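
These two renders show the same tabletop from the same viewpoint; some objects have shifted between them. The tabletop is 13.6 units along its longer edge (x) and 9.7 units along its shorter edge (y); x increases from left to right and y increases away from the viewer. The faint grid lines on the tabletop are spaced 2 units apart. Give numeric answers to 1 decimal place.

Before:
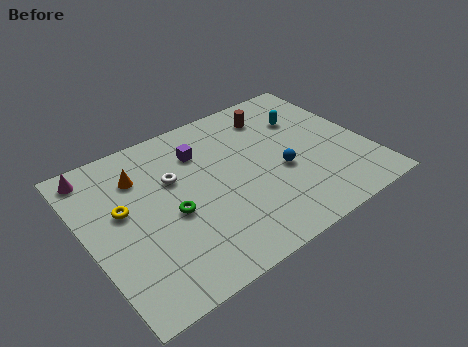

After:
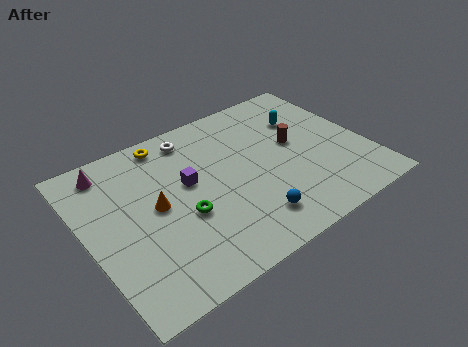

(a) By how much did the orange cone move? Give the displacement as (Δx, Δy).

(0.4, -2.2)

The orange cone was at about (2.9, 7.2) and moved to about (3.3, 5.0).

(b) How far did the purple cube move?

1.8

The purple cube moved from about (5.9, 7.2) to (5.0, 5.6), a distance of √(0.9² + 1.6²) ≈ 1.8.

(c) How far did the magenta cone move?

0.7

From (0.9, 8.5) to (1.6, 8.3), the magenta cone covered √(0.7² + 0.2²) ≈ 0.7 units.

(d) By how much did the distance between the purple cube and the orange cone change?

-1.2

Before: roughly 3.0 units apart; after: 1.8. That's 1.2 units closer together.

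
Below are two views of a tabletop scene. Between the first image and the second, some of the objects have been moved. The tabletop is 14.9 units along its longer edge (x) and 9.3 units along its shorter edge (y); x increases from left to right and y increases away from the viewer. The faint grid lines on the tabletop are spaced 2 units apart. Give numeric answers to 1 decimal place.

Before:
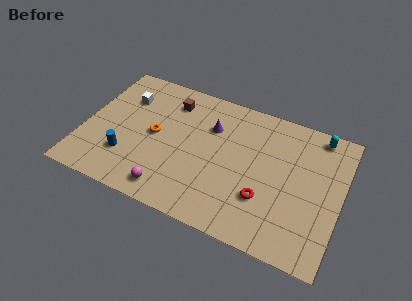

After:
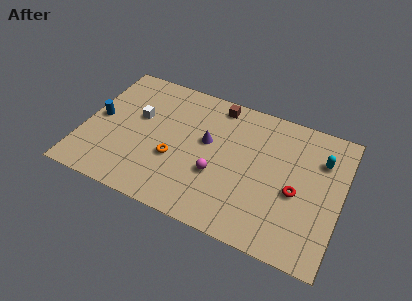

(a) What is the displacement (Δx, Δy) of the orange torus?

(1.3, -1.2)

The orange torus was at about (4.1, 4.7) and moved to about (5.4, 3.5).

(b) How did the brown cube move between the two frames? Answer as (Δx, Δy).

(2.7, 0.8)

The brown cube started near (4.7, 7.4) and ended near (7.4, 8.2).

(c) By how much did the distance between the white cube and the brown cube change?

+2.4

The distance was about 2.7 in the first image and 5.1 in the second, so they moved 2.4 units further apart.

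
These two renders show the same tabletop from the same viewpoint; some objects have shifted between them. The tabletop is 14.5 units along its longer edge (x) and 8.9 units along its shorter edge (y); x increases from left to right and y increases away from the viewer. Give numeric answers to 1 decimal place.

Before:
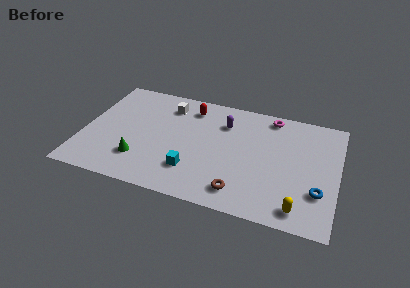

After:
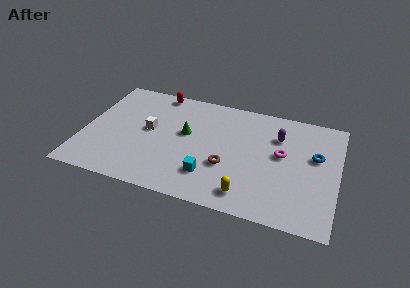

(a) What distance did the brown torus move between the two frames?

1.9

The brown torus moved from about (9.2, 1.5) to (8.3, 3.2), a distance of √(0.9² + 1.7²) ≈ 1.9.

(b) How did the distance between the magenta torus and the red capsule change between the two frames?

+3.4

Before: roughly 4.6 units apart; after: 8.0. That's 3.4 units further apart.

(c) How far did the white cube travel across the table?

2.5

The white cube was near (4.6, 7.1) before and (3.7, 4.8) after, so it travelled √(0.9² + 2.3²) ≈ 2.5 units.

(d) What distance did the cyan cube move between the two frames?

1.0

The cyan cube moved from about (6.4, 2.3) to (7.4, 2.2), a distance of √(1.0² + 0.1²) ≈ 1.0.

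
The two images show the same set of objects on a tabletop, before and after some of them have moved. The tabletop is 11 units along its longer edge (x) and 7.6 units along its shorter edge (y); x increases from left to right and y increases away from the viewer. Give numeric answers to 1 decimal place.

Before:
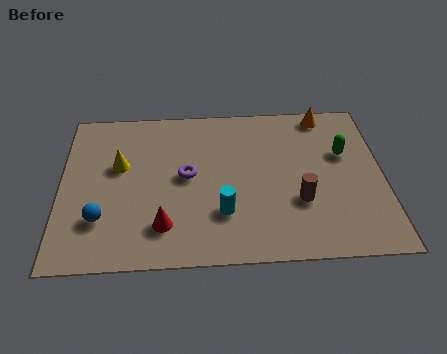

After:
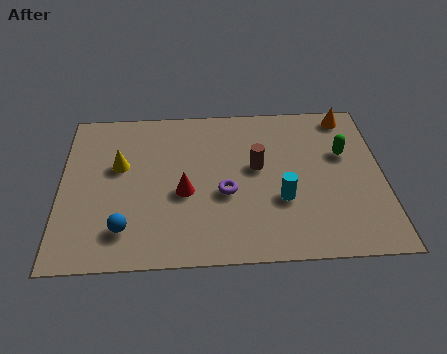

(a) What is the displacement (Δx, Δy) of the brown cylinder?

(-1.4, 1.7)

The brown cylinder was at about (8.1, 2.6) and moved to about (6.7, 4.3).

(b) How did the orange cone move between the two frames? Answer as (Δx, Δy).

(0.8, -0.1)

The orange cone was at about (9.1, 6.8) and moved to about (9.9, 6.7).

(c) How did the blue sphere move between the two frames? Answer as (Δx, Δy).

(0.8, -0.5)

The blue sphere started near (1.4, 2.1) and ended near (2.2, 1.6).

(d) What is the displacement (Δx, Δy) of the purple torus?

(1.3, -0.9)

From the two frames, the purple torus sits at roughly (4.3, 4.0) before and (5.6, 3.1) after.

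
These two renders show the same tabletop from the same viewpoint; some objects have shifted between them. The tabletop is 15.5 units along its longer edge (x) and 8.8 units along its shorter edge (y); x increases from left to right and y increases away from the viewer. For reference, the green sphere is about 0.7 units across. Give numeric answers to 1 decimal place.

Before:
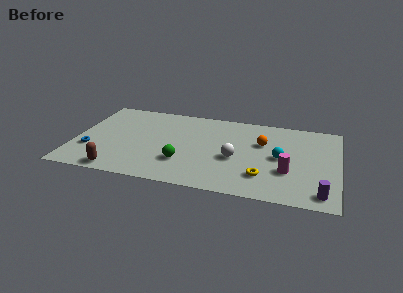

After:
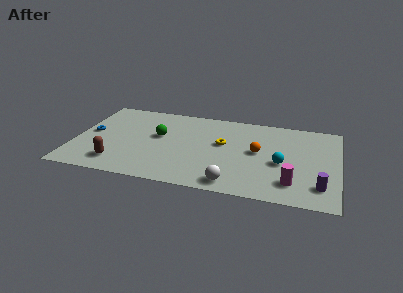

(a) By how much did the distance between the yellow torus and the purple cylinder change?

+3.1

They were about 3.5 units apart before and 6.6 after — 3.1 units further apart.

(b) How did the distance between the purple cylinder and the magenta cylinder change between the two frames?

-1.1

Before: roughly 2.7 units apart; after: 1.6. That's 1.1 units closer together.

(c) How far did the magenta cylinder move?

1.1

The magenta cylinder was near (12.6, 3.0) before and (12.9, 1.9) after, so it travelled √(0.3² + 1.1²) ≈ 1.1 units.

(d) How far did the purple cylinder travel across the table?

0.7

From (14.6, 1.2) to (14.5, 1.9), the purple cylinder covered √(0.1² + 0.7²) ≈ 0.7 units.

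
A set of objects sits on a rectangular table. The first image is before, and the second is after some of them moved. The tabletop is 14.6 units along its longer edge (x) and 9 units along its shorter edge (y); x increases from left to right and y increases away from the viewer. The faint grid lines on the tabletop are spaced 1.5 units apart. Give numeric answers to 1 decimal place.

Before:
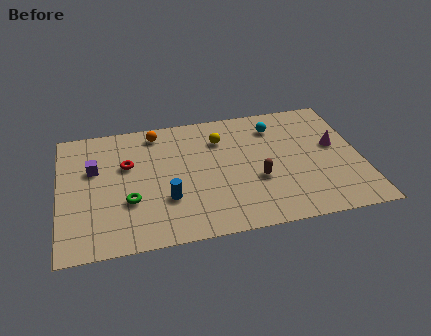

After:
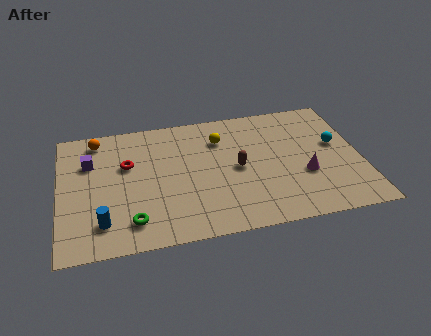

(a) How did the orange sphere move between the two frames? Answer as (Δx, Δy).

(-2.9, 0.0)

The orange sphere was at about (4.8, 7.8) and moved to about (1.9, 7.8).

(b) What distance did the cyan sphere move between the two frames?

3.5

The cyan sphere moved from about (10.6, 7.1) to (13.5, 5.2), a distance of √(2.9² + 1.9²) ≈ 3.5.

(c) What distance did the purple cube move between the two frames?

0.5

The purple cube moved from about (1.7, 5.7) to (1.5, 6.2), a distance of √(0.2² + 0.5²) ≈ 0.5.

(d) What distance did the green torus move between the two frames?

1.4

The green torus moved from about (3.3, 3.1) to (3.4, 1.7), a distance of √(0.1² + 1.4²) ≈ 1.4.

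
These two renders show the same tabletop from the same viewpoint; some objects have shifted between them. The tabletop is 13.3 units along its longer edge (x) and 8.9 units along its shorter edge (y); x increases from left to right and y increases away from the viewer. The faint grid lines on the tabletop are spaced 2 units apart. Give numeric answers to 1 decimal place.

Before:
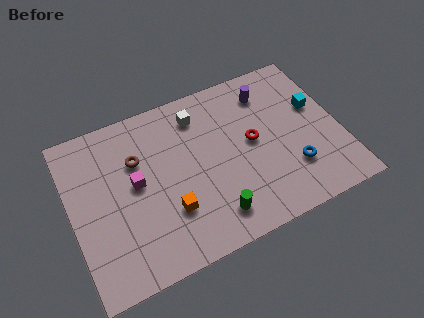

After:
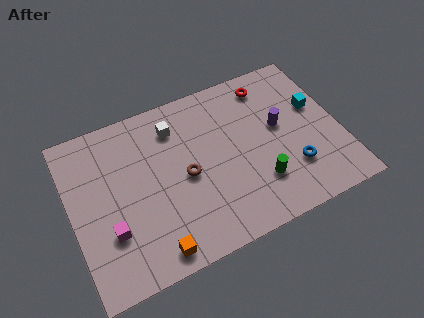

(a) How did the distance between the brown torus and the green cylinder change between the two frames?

-1.6

Before: roughly 5.4 units apart; after: 3.8. That's 1.6 units closer together.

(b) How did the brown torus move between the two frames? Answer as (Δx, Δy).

(2.2, -1.8)

From the two frames, the brown torus sits at roughly (3.4, 6.0) before and (5.6, 4.2) after.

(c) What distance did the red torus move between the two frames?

3.0

The red torus was near (9.0, 4.7) before and (10.2, 7.5) after, so it travelled √(1.2² + 2.8²) ≈ 3.0 units.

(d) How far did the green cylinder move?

2.5

The green cylinder was near (6.6, 1.6) before and (9.0, 2.4) after, so it travelled √(2.4² + 0.8²) ≈ 2.5 units.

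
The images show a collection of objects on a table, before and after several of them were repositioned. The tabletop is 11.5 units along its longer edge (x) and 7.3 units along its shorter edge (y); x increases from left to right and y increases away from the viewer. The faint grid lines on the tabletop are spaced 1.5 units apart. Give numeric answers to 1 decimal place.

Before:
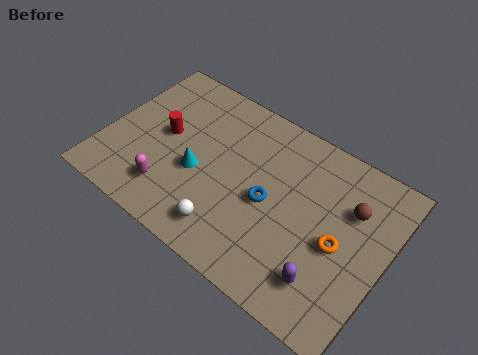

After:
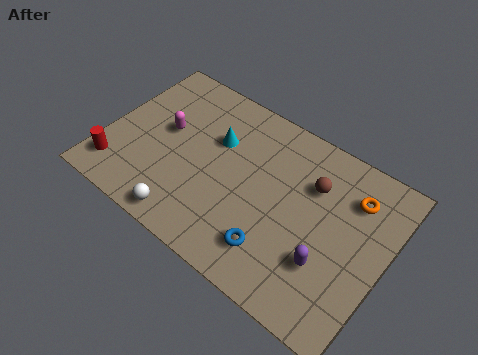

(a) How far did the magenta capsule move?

2.6

From (3.0, 1.6) to (2.3, 4.1), the magenta capsule covered √(0.7² + 2.5²) ≈ 2.6 units.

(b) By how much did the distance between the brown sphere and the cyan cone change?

-2.3

The distance was about 6.3 in the first image and 4.0 in the second, so they moved 2.3 units closer together.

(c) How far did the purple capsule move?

0.7

The purple capsule moved from about (9.5, 1.6) to (9.4, 2.3), a distance of √(0.1² + 0.7²) ≈ 0.7.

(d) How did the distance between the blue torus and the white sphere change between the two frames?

+1.1

They were about 2.5 units apart before and 3.6 after — 1.1 units further apart.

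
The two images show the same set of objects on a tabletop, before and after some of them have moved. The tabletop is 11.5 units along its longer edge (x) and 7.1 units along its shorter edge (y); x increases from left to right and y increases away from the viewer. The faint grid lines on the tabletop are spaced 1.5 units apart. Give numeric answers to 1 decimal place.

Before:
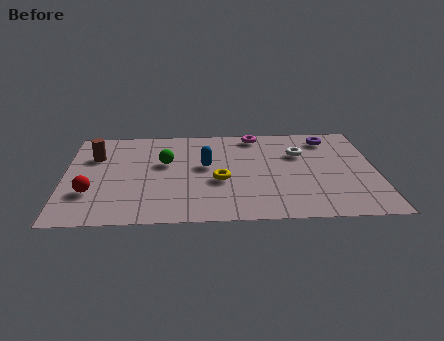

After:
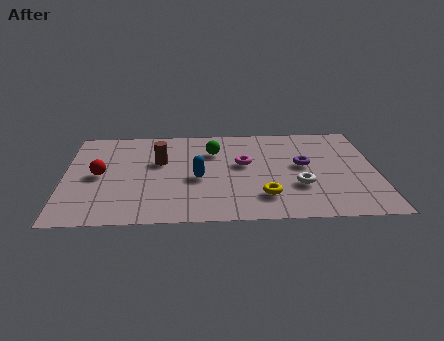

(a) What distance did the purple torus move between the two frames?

2.2

From (9.8, 5.9) to (8.8, 3.9), the purple torus covered √(1.0² + 2.0²) ≈ 2.2 units.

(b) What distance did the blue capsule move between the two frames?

0.9

The blue capsule was near (5.2, 4.0) before and (4.9, 3.1) after, so it travelled √(0.3² + 0.9²) ≈ 0.9 units.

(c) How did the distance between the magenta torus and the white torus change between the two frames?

+0.4

They were about 2.2 units apart before and 2.6 after — 0.4 units further apart.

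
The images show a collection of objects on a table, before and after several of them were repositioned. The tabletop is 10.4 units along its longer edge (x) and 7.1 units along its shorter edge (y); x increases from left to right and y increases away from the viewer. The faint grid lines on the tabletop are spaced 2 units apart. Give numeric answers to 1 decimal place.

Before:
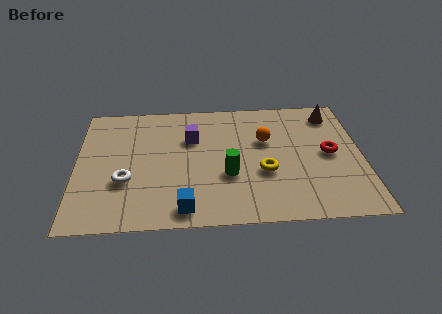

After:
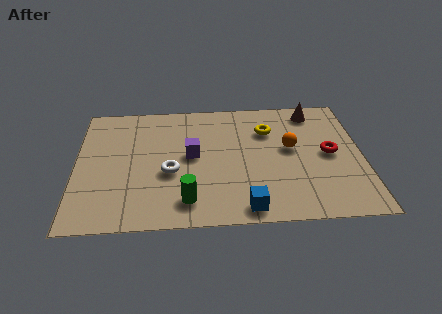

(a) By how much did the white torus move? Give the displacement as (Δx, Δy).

(1.6, 0.4)

From the two frames, the white torus sits at roughly (1.8, 2.5) before and (3.4, 2.9) after.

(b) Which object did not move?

the red torus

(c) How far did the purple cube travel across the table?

1.0

The purple cube was near (4.2, 4.8) before and (4.2, 3.8) after, so it travelled √(0.0² + 1.0²) ≈ 1.0 units.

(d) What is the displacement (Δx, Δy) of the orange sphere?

(0.9, -0.5)

The orange sphere was at about (6.9, 4.5) and moved to about (7.8, 4.0).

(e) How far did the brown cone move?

0.7

The brown cone was near (9.4, 5.9) before and (8.7, 6.1) after, so it travelled √(0.7² + 0.2²) ≈ 0.7 units.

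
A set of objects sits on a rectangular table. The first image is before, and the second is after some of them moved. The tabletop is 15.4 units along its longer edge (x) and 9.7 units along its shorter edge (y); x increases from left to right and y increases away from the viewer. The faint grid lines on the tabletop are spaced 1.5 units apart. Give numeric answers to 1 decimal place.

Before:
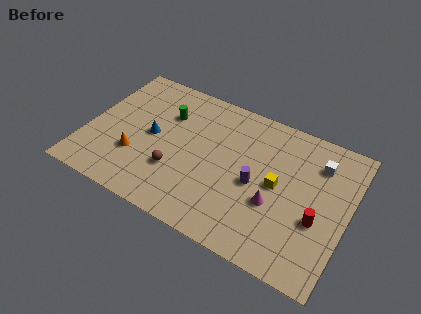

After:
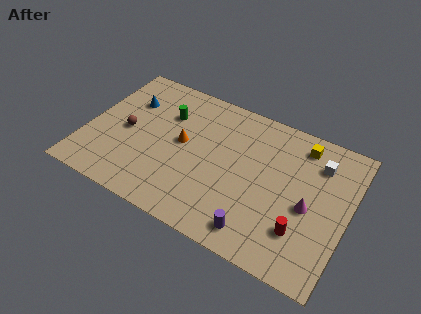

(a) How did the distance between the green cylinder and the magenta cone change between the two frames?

+1.5

Before: roughly 7.6 units apart; after: 9.1. That's 1.5 units further apart.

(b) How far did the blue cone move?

2.5

From (3.8, 4.9) to (2.1, 6.8), the blue cone covered √(1.7² + 1.9²) ≈ 2.5 units.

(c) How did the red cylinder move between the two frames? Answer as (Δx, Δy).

(-0.8, -1.1)

The red cylinder was at about (13.8, 3.7) and moved to about (13.0, 2.6).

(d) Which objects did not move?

the white cube and the green cylinder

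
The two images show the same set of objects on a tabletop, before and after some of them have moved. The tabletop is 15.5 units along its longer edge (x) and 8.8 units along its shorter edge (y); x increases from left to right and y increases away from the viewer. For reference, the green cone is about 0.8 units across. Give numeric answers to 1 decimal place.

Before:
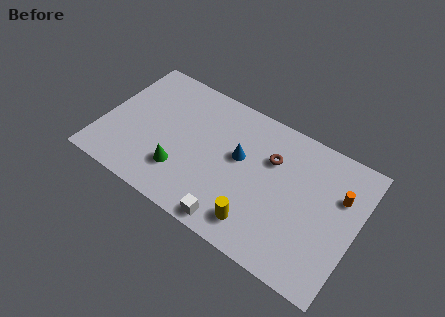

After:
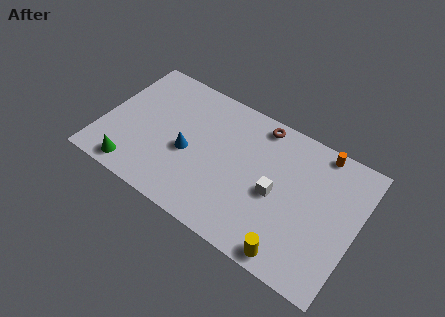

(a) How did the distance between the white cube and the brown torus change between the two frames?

-1.2

They were about 5.3 units apart before and 4.1 after — 1.2 units closer together.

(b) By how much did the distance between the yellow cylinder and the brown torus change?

+3.2

The distance was about 4.4 in the first image and 7.6 in the second, so they moved 3.2 units further apart.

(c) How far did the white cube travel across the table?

3.7

From (8.6, 0.9) to (10.7, 4.0), the white cube covered √(2.1² + 3.1²) ≈ 3.7 units.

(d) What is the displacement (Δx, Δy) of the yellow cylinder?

(2.2, -0.7)

The yellow cylinder was at about (10.0, 1.6) and moved to about (12.2, 0.9).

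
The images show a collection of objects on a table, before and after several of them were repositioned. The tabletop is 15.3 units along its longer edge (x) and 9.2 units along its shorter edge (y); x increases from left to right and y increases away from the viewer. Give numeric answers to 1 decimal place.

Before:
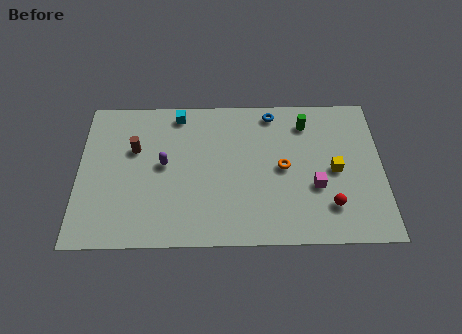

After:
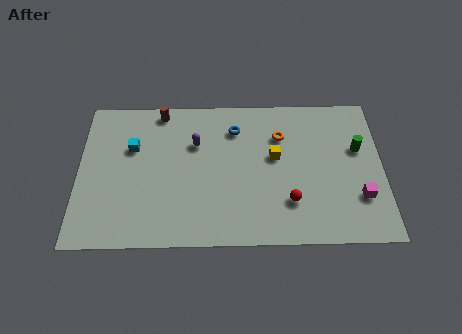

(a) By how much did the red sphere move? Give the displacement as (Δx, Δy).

(-2.0, 0.3)

From the two frames, the red sphere sits at roughly (12.6, 2.2) before and (10.6, 2.5) after.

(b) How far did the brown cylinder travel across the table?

2.7

The brown cylinder moved from about (2.8, 5.9) to (4.1, 8.3), a distance of √(1.3² + 2.4²) ≈ 2.7.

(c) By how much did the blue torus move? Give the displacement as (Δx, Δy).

(-1.9, -1.0)

The blue torus was at about (9.8, 8.1) and moved to about (7.9, 7.1).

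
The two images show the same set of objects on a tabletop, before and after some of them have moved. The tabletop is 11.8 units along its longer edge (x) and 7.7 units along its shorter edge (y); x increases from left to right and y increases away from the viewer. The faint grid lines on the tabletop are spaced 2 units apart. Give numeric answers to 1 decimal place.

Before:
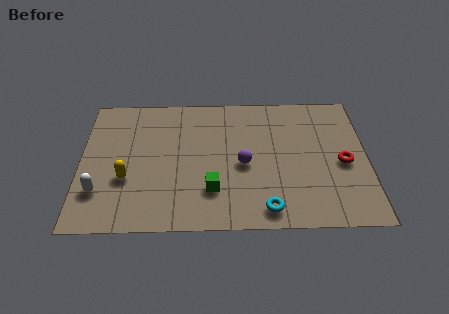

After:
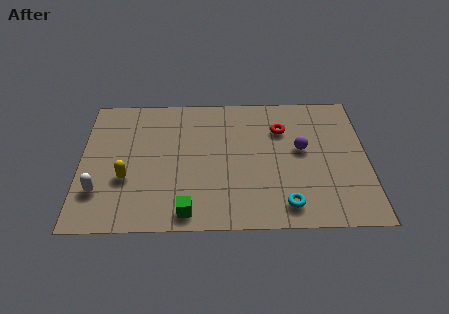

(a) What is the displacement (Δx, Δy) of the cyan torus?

(0.8, 0.2)

From the two frames, the cyan torus sits at roughly (7.6, 1.0) before and (8.4, 1.2) after.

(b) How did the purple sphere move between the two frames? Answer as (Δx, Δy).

(2.4, 0.8)

From the two frames, the purple sphere sits at roughly (6.7, 3.5) before and (9.1, 4.3) after.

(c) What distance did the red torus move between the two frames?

3.2

The red torus moved from about (10.8, 3.5) to (8.3, 5.5), a distance of √(2.5² + 2.0²) ≈ 3.2.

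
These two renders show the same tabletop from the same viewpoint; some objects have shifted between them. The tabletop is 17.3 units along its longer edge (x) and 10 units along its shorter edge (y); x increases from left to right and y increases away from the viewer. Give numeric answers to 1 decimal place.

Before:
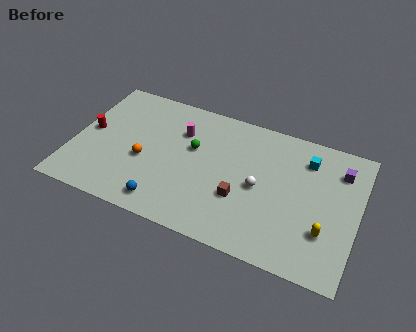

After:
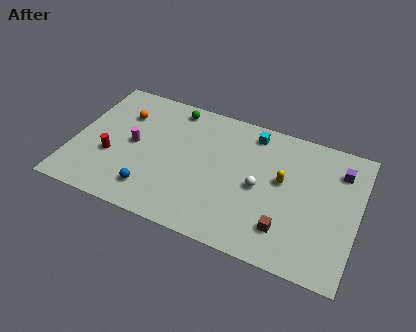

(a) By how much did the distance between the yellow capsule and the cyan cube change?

-1.4

Before: roughly 5.0 units apart; after: 3.6. That's 1.4 units closer together.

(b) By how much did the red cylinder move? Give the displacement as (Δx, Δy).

(1.5, -1.5)

The red cylinder was at about (0.9, 5.2) and moved to about (2.4, 3.7).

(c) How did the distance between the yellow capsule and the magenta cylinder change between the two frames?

-1.0

The distance was about 10.1 in the first image and 9.1 in the second, so they moved 1.0 units closer together.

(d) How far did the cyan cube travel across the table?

3.5

The cyan cube moved from about (14.0, 7.8) to (10.6, 8.6), a distance of √(3.4² + 0.8²) ≈ 3.5.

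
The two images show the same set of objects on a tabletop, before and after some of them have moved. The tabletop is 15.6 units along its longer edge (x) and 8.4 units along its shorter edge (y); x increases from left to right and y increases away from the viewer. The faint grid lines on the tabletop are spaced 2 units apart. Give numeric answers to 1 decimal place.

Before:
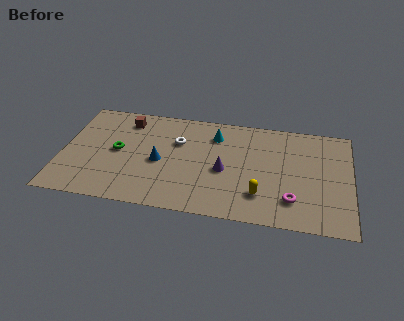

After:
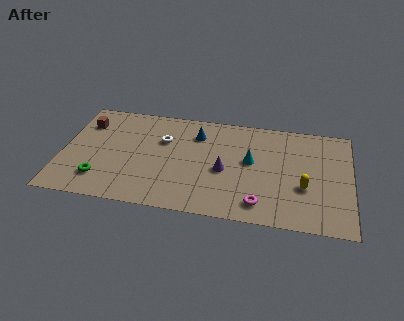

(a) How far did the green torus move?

2.5

The green torus moved from about (3.0, 4.3) to (2.2, 1.9), a distance of √(0.8² + 2.4²) ≈ 2.5.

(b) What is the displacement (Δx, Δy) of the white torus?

(-0.8, 0.0)

The white torus started near (6.2, 5.6) and ended near (5.4, 5.6).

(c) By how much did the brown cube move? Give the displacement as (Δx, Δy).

(-2.2, -0.6)

The brown cube started near (3.3, 6.9) and ended near (1.1, 6.3).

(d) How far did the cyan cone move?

2.7

The cyan cone moved from about (8.2, 6.5) to (10.2, 4.7), a distance of √(2.0² + 1.8²) ≈ 2.7.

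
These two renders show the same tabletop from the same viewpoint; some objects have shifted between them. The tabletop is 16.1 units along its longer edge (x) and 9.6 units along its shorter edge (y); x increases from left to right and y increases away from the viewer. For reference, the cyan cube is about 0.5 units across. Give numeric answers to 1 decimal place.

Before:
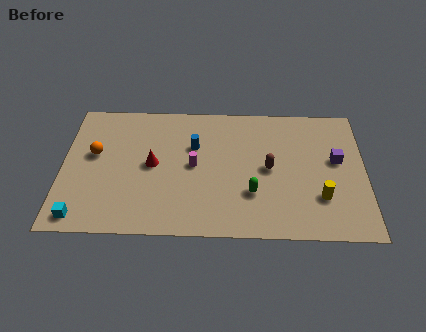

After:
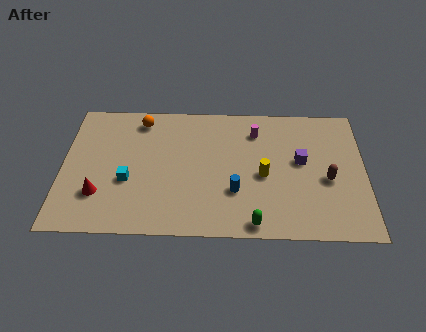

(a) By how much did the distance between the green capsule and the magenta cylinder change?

+3.0

They were about 3.6 units apart before and 6.6 after — 3.0 units further apart.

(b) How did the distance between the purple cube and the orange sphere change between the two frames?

-3.9

The distance was about 12.9 in the first image and 9.0 in the second, so they moved 3.9 units closer together.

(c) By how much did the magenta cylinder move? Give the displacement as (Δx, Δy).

(3.3, 2.6)

The magenta cylinder started near (7.0, 4.9) and ended near (10.3, 7.5).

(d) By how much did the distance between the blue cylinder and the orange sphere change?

+1.9

Before: roughly 5.3 units apart; after: 7.2. That's 1.9 units further apart.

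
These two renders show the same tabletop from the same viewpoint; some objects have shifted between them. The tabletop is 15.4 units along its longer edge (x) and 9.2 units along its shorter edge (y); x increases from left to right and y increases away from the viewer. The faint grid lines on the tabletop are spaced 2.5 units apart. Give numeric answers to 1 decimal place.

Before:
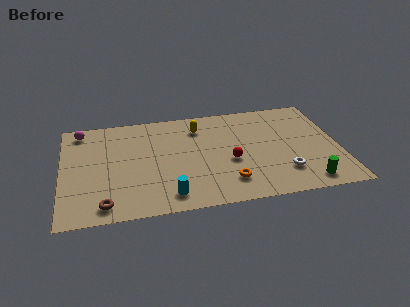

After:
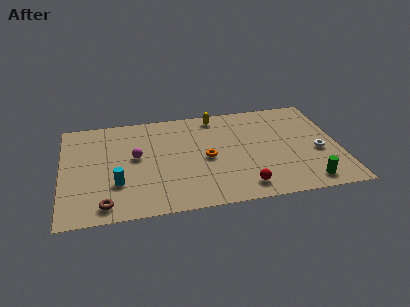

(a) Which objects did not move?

the brown torus and the green cylinder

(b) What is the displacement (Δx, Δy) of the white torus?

(2.0, 1.5)

The white torus was at about (12.2, 2.3) and moved to about (14.2, 3.8).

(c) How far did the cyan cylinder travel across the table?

3.2

The cyan cylinder was near (5.8, 1.4) before and (3.0, 2.9) after, so it travelled √(2.8² + 1.5²) ≈ 3.2 units.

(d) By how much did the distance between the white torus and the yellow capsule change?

+0.3

Before: roughly 6.7 units apart; after: 7.0. That's 0.3 units further apart.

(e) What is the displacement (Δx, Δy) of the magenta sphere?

(3.0, -2.9)

The magenta sphere started near (1.1, 8.0) and ended near (4.1, 5.1).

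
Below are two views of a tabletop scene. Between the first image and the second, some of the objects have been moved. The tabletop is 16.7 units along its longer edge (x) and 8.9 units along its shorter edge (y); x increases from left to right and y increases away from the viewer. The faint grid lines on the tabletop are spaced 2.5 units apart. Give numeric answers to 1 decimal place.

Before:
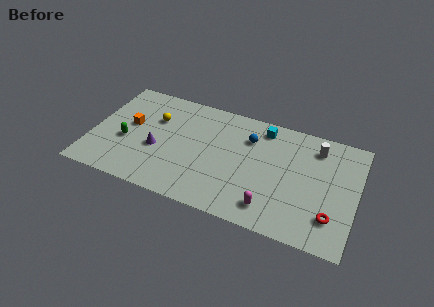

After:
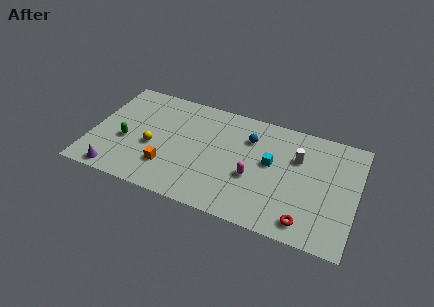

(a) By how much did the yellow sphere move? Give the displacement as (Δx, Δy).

(0.1, -2.3)

From the two frames, the yellow sphere sits at roughly (3.8, 6.0) before and (3.9, 3.7) after.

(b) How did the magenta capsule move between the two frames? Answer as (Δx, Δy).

(-1.3, 1.9)

The magenta capsule started near (11.6, 1.6) and ended near (10.3, 3.5).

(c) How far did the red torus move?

1.7

The red torus was near (15.3, 2.2) before and (13.8, 1.3) after, so it travelled √(1.5² + 0.9²) ≈ 1.7 units.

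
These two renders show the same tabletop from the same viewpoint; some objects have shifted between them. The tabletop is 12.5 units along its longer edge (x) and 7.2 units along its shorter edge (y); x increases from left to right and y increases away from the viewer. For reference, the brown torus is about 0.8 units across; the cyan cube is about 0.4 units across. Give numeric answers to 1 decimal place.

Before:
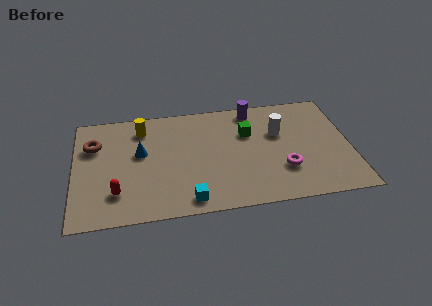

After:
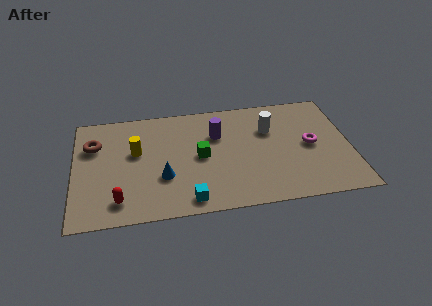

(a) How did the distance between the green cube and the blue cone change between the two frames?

-2.9

The distance was about 4.9 in the first image and 2.0 in the second, so they moved 2.9 units closer together.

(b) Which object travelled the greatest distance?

the green cube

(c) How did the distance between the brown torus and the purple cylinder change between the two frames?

-1.8

The distance was about 7.4 in the first image and 5.6 in the second, so they moved 1.8 units closer together.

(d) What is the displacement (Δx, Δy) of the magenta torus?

(1.3, 1.4)

The magenta torus was at about (9.4, 2.2) and moved to about (10.7, 3.6).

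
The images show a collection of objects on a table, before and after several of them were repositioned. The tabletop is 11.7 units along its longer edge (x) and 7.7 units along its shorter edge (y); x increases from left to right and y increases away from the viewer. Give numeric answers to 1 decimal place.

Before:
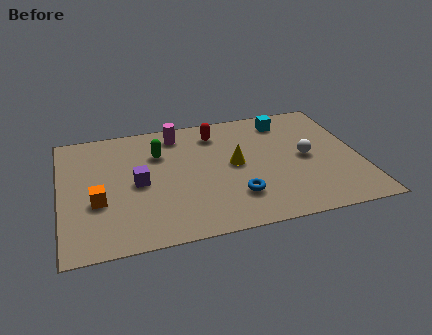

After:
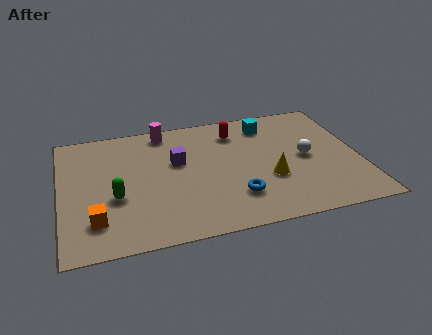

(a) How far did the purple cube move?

1.9

The purple cube moved from about (3.0, 3.7) to (4.6, 4.7), a distance of √(1.6² + 1.0²) ≈ 1.9.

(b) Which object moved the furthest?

the green capsule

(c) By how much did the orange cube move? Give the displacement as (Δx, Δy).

(-0.1, -1.1)

From the two frames, the orange cube sits at roughly (1.4, 2.9) before and (1.3, 1.8) after.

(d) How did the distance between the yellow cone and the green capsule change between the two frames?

+2.8

They were about 3.2 units apart before and 6.0 after — 2.8 units further apart.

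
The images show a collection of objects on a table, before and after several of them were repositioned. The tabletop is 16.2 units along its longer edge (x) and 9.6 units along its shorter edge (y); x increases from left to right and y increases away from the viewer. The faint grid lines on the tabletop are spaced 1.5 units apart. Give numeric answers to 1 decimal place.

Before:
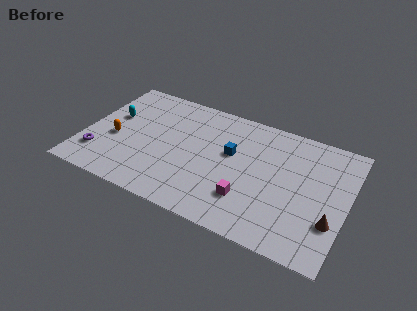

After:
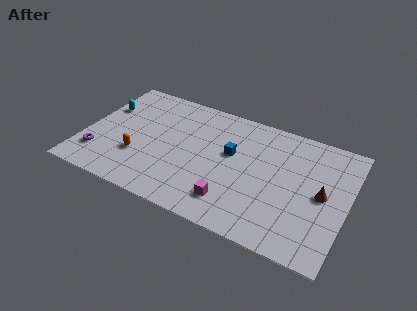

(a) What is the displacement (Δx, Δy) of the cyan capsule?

(-0.6, 0.6)

The cyan capsule started near (1.5, 5.8) and ended near (0.9, 6.4).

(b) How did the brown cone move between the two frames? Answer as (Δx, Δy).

(-0.7, 1.8)

The brown cone started near (15.4, 3.0) and ended near (14.7, 4.8).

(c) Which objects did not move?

the blue cube and the purple torus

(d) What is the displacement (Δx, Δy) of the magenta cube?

(-0.9, -0.6)

The magenta cube started near (10.4, 2.6) and ended near (9.5, 2.0).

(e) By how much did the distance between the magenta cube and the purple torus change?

-0.9

The distance was about 9.3 in the first image and 8.4 in the second, so they moved 0.9 units closer together.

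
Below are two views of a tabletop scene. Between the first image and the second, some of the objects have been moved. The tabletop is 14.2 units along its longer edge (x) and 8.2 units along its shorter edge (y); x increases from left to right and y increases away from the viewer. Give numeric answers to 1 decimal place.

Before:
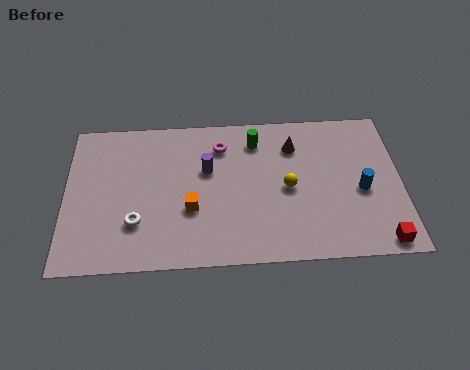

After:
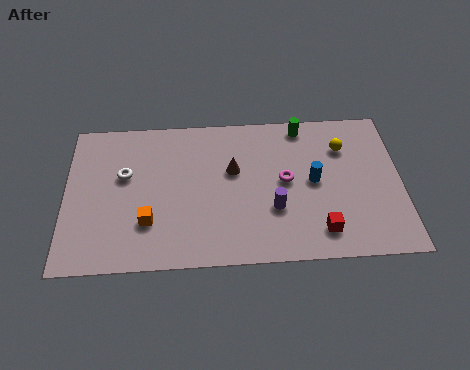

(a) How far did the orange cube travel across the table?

1.9

The orange cube was near (5.3, 3.0) before and (3.5, 2.4) after, so it travelled √(1.8² + 0.6²) ≈ 1.9 units.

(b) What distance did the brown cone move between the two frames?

2.9

The brown cone moved from about (9.7, 6.2) to (7.1, 5.0), a distance of √(2.6² + 1.2²) ≈ 2.9.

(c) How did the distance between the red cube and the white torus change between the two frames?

-1.4

Before: roughly 10.3 units apart; after: 8.9. That's 1.4 units closer together.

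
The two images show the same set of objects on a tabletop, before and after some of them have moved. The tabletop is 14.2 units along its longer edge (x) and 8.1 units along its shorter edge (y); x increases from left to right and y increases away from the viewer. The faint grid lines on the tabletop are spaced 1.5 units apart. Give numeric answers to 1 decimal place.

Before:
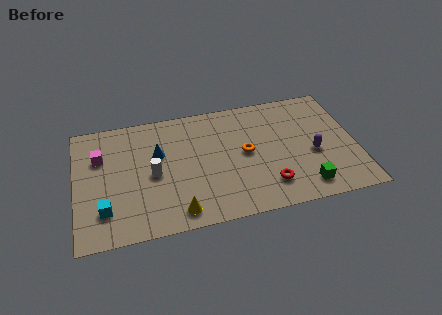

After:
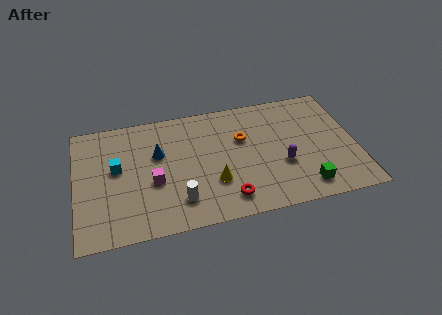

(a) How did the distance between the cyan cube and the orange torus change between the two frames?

-1.1

They were about 7.5 units apart before and 6.4 after — 1.1 units closer together.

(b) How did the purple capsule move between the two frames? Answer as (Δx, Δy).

(-1.6, -0.4)

The purple capsule started near (12.0, 3.4) and ended near (10.4, 3.0).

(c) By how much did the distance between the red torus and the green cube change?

+2.0

The distance was about 1.9 in the first image and 3.9 in the second, so they moved 2.0 units further apart.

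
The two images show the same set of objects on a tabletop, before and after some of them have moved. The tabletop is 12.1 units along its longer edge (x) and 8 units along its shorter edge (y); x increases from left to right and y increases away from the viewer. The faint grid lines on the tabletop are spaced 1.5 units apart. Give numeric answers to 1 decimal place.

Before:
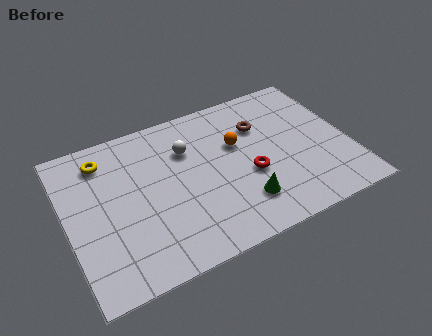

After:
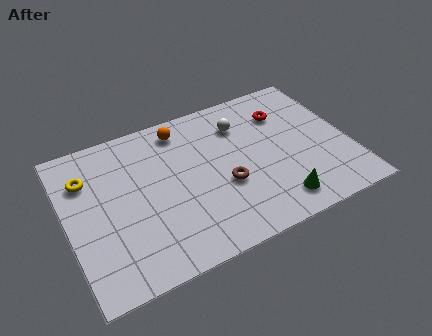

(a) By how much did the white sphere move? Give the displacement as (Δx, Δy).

(2.4, 0.4)

The white sphere started near (5.3, 5.6) and ended near (7.7, 6.0).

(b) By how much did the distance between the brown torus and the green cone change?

-1.2

The distance was about 3.9 in the first image and 2.7 in the second, so they moved 1.2 units closer together.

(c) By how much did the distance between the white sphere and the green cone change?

+0.6

The distance was about 4.2 in the first image and 4.8 in the second, so they moved 0.6 units further apart.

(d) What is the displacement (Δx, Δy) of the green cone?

(1.4, -0.6)

The green cone started near (7.2, 1.9) and ended near (8.6, 1.3).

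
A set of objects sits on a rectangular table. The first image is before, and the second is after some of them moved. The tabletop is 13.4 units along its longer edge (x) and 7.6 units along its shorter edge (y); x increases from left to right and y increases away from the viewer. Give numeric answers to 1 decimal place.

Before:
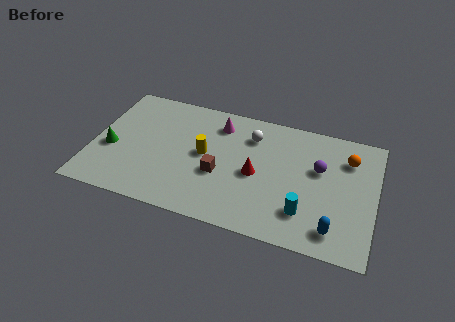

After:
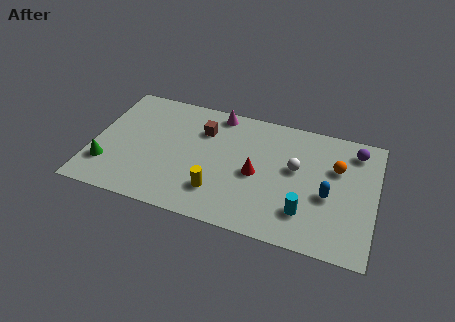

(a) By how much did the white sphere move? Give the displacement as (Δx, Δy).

(2.2, -1.4)

The white sphere was at about (7.4, 5.8) and moved to about (9.6, 4.4).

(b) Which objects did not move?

the red cone and the cyan cylinder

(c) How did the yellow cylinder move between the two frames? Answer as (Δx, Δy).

(0.8, -2.1)

The yellow cylinder started near (5.3, 4.0) and ended near (6.1, 1.9).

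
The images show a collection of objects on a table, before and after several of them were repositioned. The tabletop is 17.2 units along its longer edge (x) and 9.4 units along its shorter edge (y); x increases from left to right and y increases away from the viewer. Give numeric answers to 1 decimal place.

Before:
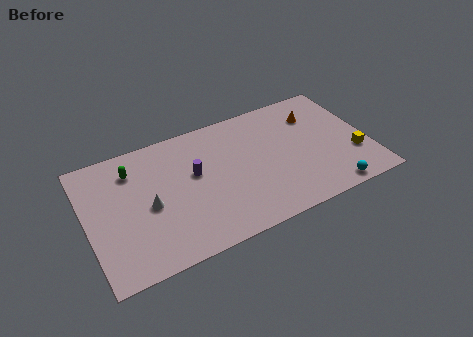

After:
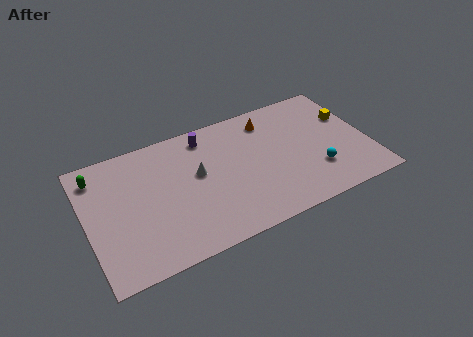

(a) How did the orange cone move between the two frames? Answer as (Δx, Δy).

(-2.8, 0.7)

The orange cone started near (14.3, 7.0) and ended near (11.5, 7.7).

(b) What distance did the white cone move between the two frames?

3.3

The white cone moved from about (3.7, 4.3) to (6.8, 5.4), a distance of √(3.1² + 1.1²) ≈ 3.3.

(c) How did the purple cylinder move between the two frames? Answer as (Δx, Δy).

(1.0, 2.5)

The purple cylinder started near (6.6, 5.5) and ended near (7.6, 8.0).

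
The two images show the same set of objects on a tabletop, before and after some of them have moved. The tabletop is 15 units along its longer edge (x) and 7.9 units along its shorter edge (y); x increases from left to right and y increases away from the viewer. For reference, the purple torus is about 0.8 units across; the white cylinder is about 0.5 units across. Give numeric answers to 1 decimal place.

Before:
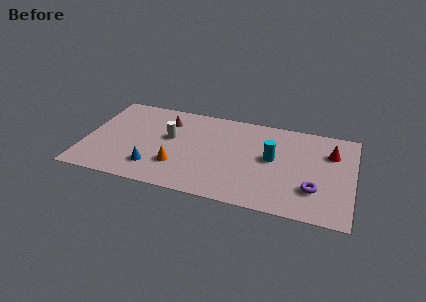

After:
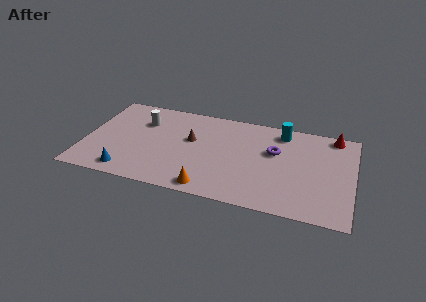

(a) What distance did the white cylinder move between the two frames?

1.9

The white cylinder moved from about (4.7, 4.6) to (3.1, 5.6), a distance of √(1.6² + 1.0²) ≈ 1.9.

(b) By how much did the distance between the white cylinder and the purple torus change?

-1.0

Before: roughly 8.5 units apart; after: 7.5. That's 1.0 units closer together.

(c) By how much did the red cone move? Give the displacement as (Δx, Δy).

(0.1, 1.5)

The red cone started near (13.7, 5.6) and ended near (13.8, 7.1).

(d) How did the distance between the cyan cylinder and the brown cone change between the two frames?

-0.9

Before: roughly 6.3 units apart; after: 5.4. That's 0.9 units closer together.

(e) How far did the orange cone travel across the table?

2.4

From (5.3, 2.3) to (7.2, 0.9), the orange cone covered √(1.9² + 1.4²) ≈ 2.4 units.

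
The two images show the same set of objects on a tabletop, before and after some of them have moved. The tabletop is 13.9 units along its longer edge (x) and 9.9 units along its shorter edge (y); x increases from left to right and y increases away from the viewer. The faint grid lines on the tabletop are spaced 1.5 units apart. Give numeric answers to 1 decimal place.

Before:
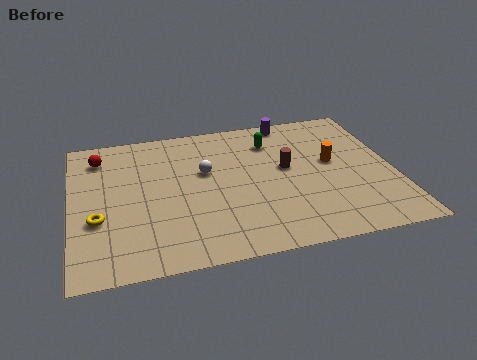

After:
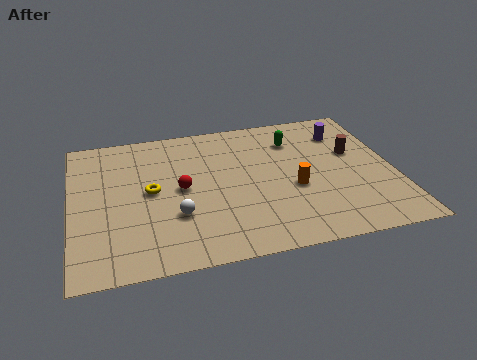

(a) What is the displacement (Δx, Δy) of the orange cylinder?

(-1.8, -1.5)

The orange cylinder was at about (11.3, 5.5) and moved to about (9.5, 4.0).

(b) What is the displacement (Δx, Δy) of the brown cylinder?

(3.0, 0.5)

The brown cylinder was at about (9.3, 5.5) and moved to about (12.3, 6.0).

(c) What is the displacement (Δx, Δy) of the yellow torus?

(2.3, 1.5)

From the two frames, the yellow torus sits at roughly (1.1, 3.6) before and (3.4, 5.1) after.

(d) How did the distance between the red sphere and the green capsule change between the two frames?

-1.8

The distance was about 7.5 in the first image and 5.7 in the second, so they moved 1.8 units closer together.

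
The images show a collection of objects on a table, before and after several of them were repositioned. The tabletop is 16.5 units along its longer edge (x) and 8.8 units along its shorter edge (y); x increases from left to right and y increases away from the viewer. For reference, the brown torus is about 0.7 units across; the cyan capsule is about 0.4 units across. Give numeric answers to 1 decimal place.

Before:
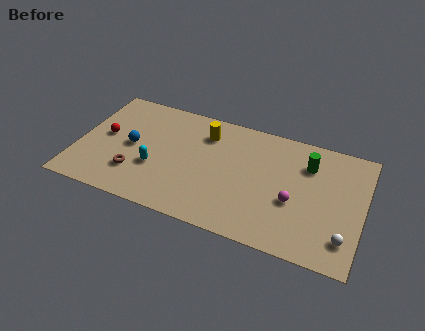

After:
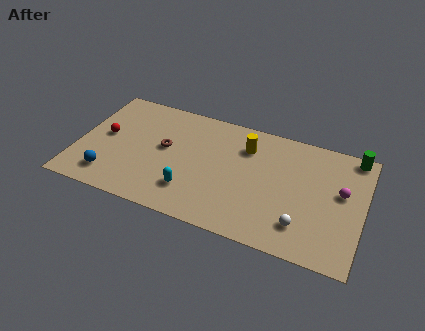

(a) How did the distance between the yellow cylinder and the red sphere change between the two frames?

+2.2

They were about 6.1 units apart before and 8.3 after — 2.2 units further apart.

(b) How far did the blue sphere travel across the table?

2.9

The blue sphere moved from about (3.1, 4.4) to (2.1, 1.7), a distance of √(1.0² + 2.7²) ≈ 2.9.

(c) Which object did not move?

the red sphere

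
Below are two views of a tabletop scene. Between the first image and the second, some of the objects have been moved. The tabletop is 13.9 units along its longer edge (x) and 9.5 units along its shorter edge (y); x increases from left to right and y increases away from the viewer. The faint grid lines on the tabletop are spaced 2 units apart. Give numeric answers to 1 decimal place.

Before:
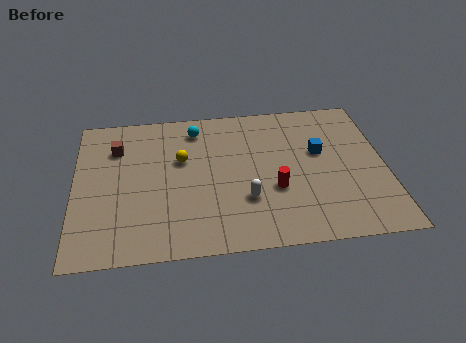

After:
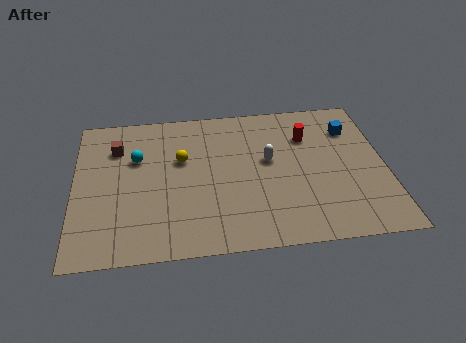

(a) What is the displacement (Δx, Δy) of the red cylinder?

(1.6, 3.3)

The red cylinder was at about (8.9, 3.5) and moved to about (10.5, 6.8).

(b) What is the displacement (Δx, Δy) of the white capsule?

(1.1, 2.4)

From the two frames, the white capsule sits at roughly (7.6, 3.0) before and (8.7, 5.4) after.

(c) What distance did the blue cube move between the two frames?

2.1

The blue cube was near (11.0, 5.7) before and (12.5, 7.1) after, so it travelled √(1.5² + 1.4²) ≈ 2.1 units.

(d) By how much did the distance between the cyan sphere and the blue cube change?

+3.8

Before: roughly 5.9 units apart; after: 9.7. That's 3.8 units further apart.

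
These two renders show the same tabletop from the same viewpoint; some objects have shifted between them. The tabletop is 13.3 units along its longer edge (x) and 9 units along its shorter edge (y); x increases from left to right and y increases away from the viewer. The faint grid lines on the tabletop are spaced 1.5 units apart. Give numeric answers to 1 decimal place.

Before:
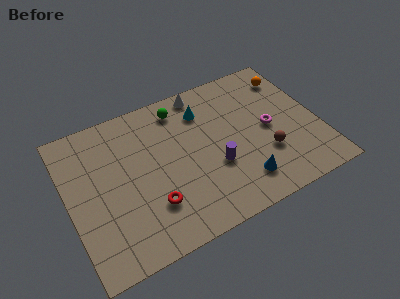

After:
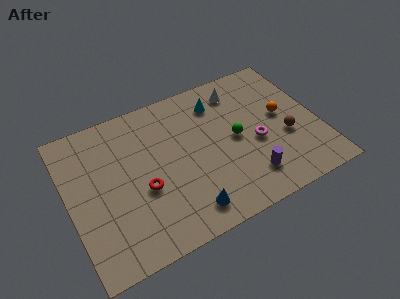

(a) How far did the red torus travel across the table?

1.1

The red torus moved from about (4.1, 2.5) to (3.8, 3.6), a distance of √(0.3² + 1.1²) ≈ 1.1.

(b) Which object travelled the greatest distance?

the green sphere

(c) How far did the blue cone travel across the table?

3.0

The blue cone was near (8.8, 1.8) before and (5.8, 1.4) after, so it travelled √(3.0² + 0.4²) ≈ 3.0 units.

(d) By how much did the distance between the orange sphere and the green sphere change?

-3.4

Before: roughly 6.0 units apart; after: 2.6. That's 3.4 units closer together.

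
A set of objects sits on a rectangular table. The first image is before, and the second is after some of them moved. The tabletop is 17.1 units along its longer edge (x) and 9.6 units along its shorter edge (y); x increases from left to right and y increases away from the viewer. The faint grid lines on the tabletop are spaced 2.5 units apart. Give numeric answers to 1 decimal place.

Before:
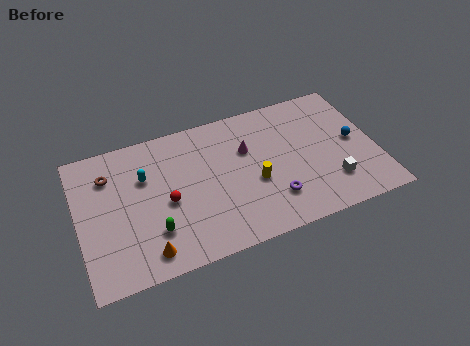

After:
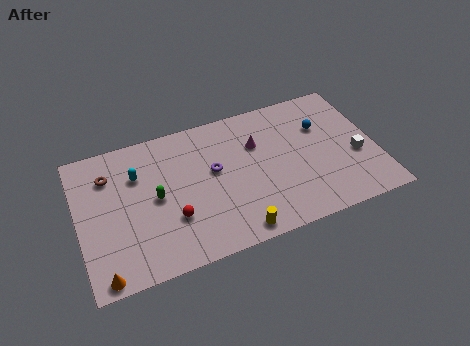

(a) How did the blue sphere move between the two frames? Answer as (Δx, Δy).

(-1.7, 1.6)

From the two frames, the blue sphere sits at roughly (15.9, 4.9) before and (14.2, 6.5) after.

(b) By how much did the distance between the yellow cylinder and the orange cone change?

+0.6

Before: roughly 6.9 units apart; after: 7.5. That's 0.6 units further apart.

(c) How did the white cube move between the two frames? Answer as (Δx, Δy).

(1.6, 1.4)

From the two frames, the white cube sits at roughly (14.3, 2.4) before and (15.9, 3.8) after.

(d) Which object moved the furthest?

the purple torus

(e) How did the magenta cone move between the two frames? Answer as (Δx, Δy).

(0.6, 0.2)

The magenta cone was at about (9.8, 6.3) and moved to about (10.4, 6.5).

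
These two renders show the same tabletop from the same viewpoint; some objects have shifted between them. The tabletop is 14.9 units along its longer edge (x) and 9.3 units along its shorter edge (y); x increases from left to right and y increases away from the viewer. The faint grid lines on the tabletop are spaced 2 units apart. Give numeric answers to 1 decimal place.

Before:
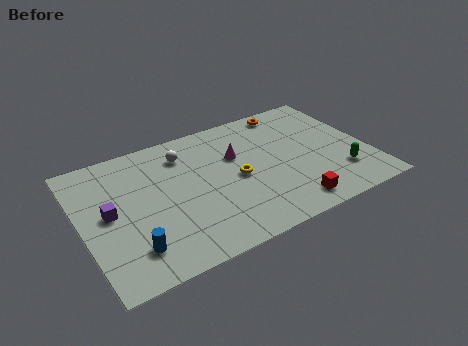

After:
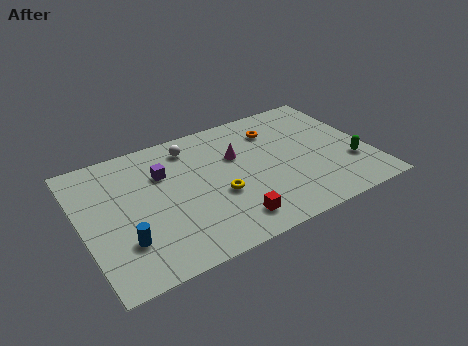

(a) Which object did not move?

the magenta cone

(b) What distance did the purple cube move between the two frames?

3.4

The purple cube was near (1.4, 4.8) before and (4.4, 6.4) after, so it travelled √(3.0² + 1.6²) ≈ 3.4 units.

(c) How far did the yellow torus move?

1.4

The yellow torus moved from about (8.0, 4.4) to (6.9, 3.6), a distance of √(1.1² + 0.8²) ≈ 1.4.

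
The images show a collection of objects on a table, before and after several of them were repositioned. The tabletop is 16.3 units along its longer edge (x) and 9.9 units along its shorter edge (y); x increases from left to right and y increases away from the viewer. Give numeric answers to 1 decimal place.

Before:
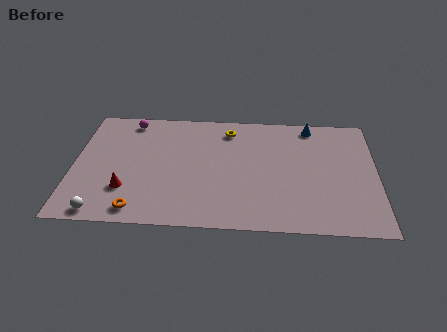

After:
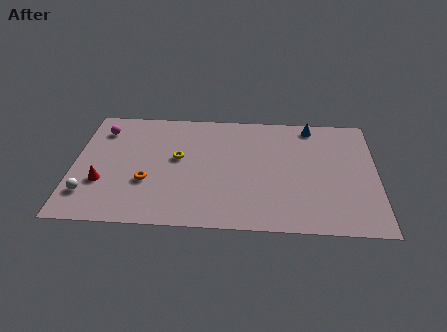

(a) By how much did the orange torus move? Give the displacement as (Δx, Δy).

(0.4, 2.3)

From the two frames, the orange torus sits at roughly (3.6, 1.2) before and (4.0, 3.5) after.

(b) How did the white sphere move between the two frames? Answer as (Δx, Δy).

(-0.8, 1.4)

The white sphere was at about (1.7, 0.9) and moved to about (0.9, 2.3).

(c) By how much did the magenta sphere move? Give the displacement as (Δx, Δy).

(-1.5, -0.9)

The magenta sphere was at about (2.9, 8.7) and moved to about (1.4, 7.8).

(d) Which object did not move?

the blue cone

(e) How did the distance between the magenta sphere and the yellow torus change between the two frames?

-0.7

They were about 5.4 units apart before and 4.7 after — 0.7 units closer together.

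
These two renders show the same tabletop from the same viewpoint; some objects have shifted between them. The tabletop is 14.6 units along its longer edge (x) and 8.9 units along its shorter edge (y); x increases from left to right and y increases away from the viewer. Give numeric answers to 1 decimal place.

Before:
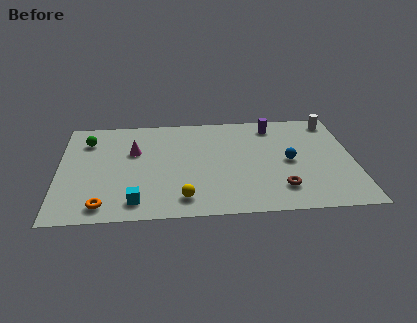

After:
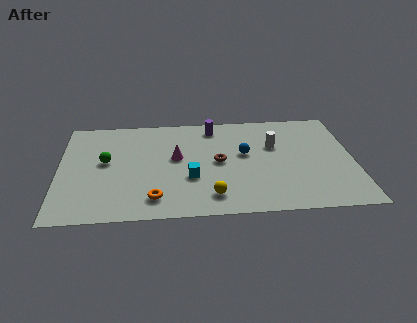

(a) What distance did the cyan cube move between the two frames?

3.2

The cyan cube moved from about (3.8, 1.4) to (6.5, 3.2), a distance of √(2.7² + 1.8²) ≈ 3.2.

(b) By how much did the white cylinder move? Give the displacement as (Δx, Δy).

(-3.0, -2.0)

The white cylinder started near (13.7, 7.7) and ended near (10.7, 5.7).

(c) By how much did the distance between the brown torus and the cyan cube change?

-5.2

They were about 7.1 units apart before and 1.9 after — 5.2 units closer together.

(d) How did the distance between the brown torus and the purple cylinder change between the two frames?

-2.4

Before: roughly 5.5 units apart; after: 3.1. That's 2.4 units closer together.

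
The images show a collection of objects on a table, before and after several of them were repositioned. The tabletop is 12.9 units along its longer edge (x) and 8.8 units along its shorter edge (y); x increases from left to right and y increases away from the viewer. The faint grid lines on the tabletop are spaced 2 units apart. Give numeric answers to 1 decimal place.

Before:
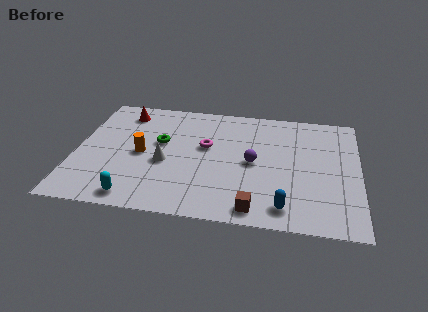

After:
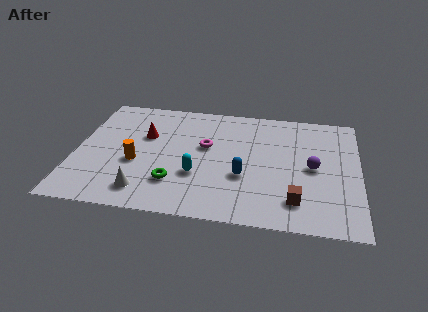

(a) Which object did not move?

the magenta torus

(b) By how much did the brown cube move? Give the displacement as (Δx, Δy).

(1.8, 0.8)

From the two frames, the brown cube sits at roughly (8.3, 1.0) before and (10.1, 1.8) after.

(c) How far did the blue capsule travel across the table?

2.7

From (9.6, 1.3) to (7.7, 3.2), the blue capsule covered √(1.9² + 1.9²) ≈ 2.7 units.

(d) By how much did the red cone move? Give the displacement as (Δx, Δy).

(1.1, -1.7)

The red cone was at about (2.0, 7.3) and moved to about (3.1, 5.6).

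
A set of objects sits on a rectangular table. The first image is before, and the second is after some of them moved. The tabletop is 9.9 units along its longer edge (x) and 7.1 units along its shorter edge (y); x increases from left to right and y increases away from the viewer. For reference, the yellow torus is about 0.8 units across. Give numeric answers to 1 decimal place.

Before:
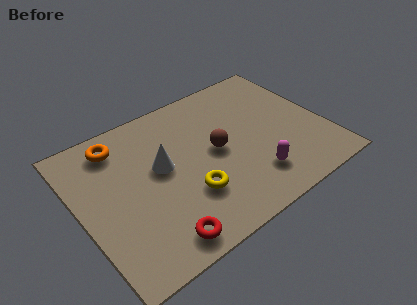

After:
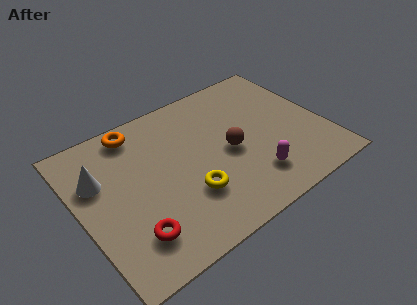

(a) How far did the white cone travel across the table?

2.5

The white cone moved from about (3.3, 4.0) to (0.9, 4.7), a distance of √(2.4² + 0.7²) ≈ 2.5.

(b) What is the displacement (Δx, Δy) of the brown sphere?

(0.5, -0.3)

The brown sphere was at about (5.5, 3.6) and moved to about (6.0, 3.3).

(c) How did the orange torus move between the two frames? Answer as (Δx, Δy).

(0.8, 0.3)

The orange torus was at about (1.9, 5.9) and moved to about (2.7, 6.2).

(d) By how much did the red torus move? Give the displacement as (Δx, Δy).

(-0.9, 0.7)

The red torus started near (2.6, 0.9) and ended near (1.7, 1.6).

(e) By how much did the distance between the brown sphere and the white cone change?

+3.1

They were about 2.2 units apart before and 5.3 after — 3.1 units further apart.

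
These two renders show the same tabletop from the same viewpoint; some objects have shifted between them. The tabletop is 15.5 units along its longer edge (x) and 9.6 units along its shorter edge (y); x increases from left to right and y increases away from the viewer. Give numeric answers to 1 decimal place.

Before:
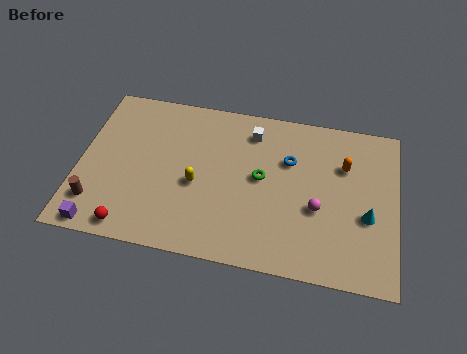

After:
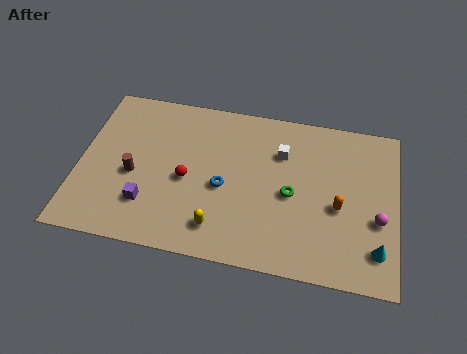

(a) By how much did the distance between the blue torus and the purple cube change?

-6.5

Before: roughly 10.5 units apart; after: 4.0. That's 6.5 units closer together.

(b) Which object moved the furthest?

the red sphere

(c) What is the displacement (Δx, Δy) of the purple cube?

(2.2, 1.7)

From the two frames, the purple cube sits at roughly (1.3, 0.8) before and (3.5, 2.5) after.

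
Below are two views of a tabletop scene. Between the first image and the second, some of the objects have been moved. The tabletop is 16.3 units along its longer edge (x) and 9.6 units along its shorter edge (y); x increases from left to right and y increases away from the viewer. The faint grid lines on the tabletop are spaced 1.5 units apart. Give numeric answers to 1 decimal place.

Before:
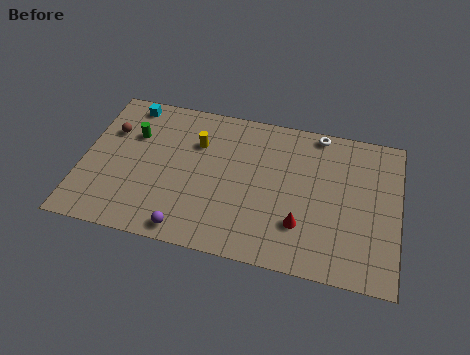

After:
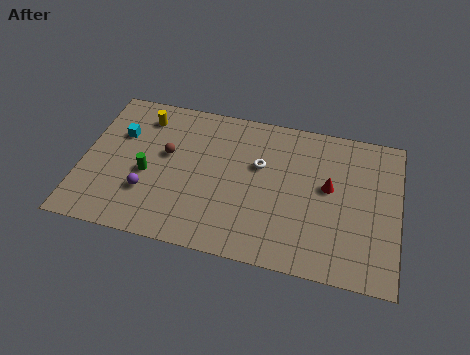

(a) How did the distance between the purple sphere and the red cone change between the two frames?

+3.6

Before: roughly 5.9 units apart; after: 9.5. That's 3.6 units further apart.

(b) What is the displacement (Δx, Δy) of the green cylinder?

(0.9, -2.4)

From the two frames, the green cylinder sits at roughly (2.5, 6.5) before and (3.4, 4.1) after.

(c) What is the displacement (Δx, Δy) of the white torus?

(-2.9, -2.8)

From the two frames, the white torus sits at roughly (12.0, 8.8) before and (9.1, 6.0) after.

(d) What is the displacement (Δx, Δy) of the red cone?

(1.3, 2.7)

From the two frames, the red cone sits at roughly (11.4, 2.7) before and (12.7, 5.4) after.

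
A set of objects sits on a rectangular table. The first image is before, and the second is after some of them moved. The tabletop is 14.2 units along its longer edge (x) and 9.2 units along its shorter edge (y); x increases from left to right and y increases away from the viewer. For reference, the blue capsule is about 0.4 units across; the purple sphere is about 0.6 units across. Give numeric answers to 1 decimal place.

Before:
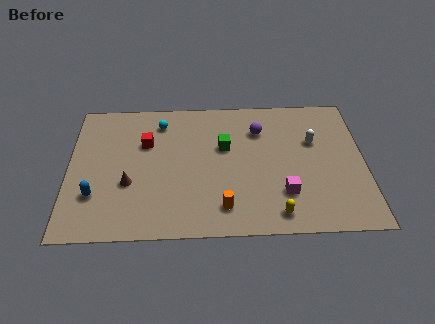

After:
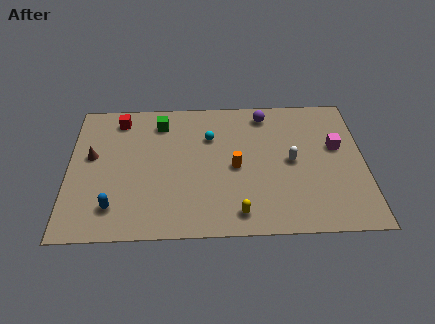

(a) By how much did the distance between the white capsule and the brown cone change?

+0.4

Before: roughly 9.2 units apart; after: 9.6. That's 0.4 units further apart.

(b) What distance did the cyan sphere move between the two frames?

2.6

The cyan sphere moved from about (4.4, 7.5) to (6.8, 6.4), a distance of √(2.4² + 1.1²) ≈ 2.6.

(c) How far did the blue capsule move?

1.2

The blue capsule moved from about (1.3, 2.7) to (2.2, 1.9), a distance of √(0.9² + 0.8²) ≈ 1.2.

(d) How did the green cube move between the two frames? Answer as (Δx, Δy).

(-3.1, 1.8)

The green cube was at about (7.5, 5.7) and moved to about (4.4, 7.5).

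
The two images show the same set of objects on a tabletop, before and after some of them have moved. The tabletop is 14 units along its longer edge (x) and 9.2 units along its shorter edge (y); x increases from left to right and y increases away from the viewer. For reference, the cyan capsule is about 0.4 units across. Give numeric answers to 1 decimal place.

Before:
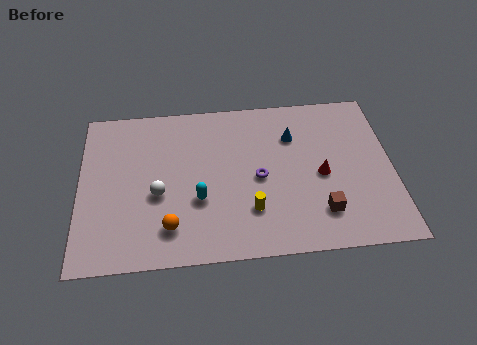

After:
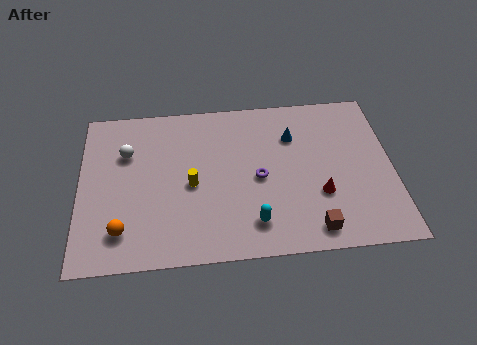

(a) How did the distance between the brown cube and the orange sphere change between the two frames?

+1.7

Before: roughly 6.7 units apart; after: 8.4. That's 1.7 units further apart.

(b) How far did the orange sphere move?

2.1

From (4.0, 1.9) to (1.9, 1.9), the orange sphere covered √(2.1² + 0.0²) ≈ 2.1 units.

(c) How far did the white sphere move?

2.9

From (3.5, 3.8) to (2.1, 6.3), the white sphere covered √(1.4² + 2.5²) ≈ 2.9 units.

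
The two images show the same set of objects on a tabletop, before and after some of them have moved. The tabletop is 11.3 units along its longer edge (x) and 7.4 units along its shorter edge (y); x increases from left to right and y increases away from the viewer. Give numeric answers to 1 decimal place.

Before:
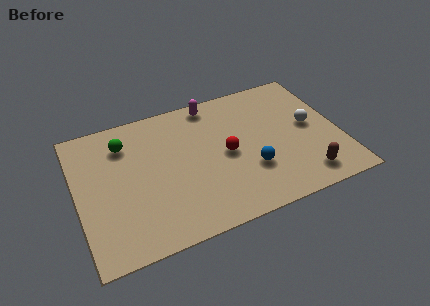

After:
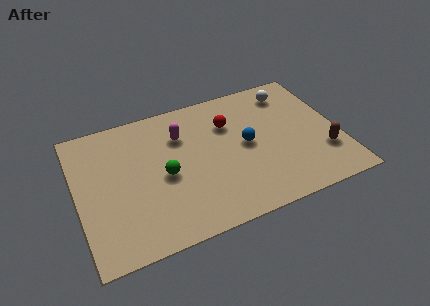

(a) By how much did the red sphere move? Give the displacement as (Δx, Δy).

(0.3, 1.6)

The red sphere was at about (6.4, 3.6) and moved to about (6.7, 5.2).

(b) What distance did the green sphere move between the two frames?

2.7

From (2.2, 5.7) to (3.7, 3.4), the green sphere covered √(1.5² + 2.3²) ≈ 2.7 units.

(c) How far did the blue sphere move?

1.4

The blue sphere moved from about (7.3, 2.4) to (7.3, 3.8), a distance of √(0.0² + 1.4²) ≈ 1.4.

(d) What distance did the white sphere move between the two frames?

2.3

From (10.1, 3.9) to (9.5, 6.1), the white sphere covered √(0.6² + 2.2²) ≈ 2.3 units.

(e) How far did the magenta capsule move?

2.0

The magenta capsule moved from about (6.1, 6.6) to (4.6, 5.3), a distance of √(1.5² + 1.3²) ≈ 2.0.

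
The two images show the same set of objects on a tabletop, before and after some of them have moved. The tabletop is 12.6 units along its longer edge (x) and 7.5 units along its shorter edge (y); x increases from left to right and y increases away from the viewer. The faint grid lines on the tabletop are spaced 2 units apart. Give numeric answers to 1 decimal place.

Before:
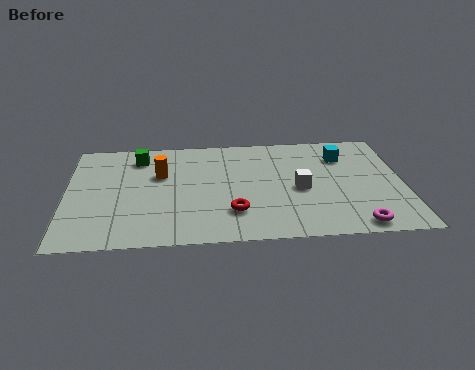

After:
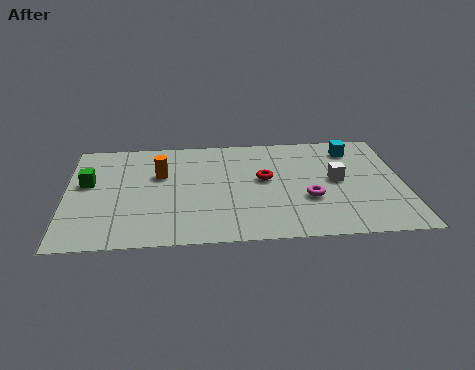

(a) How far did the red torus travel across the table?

2.5

The red torus moved from about (6.2, 2.0) to (7.4, 4.2), a distance of √(1.2² + 2.2²) ≈ 2.5.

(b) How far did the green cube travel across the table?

2.5

The green cube was near (2.7, 6.1) before and (0.8, 4.4) after, so it travelled √(1.9² + 1.7²) ≈ 2.5 units.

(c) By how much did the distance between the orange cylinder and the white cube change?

+1.3

They were about 5.4 units apart before and 6.7 after — 1.3 units further apart.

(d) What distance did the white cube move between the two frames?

1.5

The white cube moved from about (8.7, 3.4) to (10.1, 3.9), a distance of √(1.4² + 0.5²) ≈ 1.5.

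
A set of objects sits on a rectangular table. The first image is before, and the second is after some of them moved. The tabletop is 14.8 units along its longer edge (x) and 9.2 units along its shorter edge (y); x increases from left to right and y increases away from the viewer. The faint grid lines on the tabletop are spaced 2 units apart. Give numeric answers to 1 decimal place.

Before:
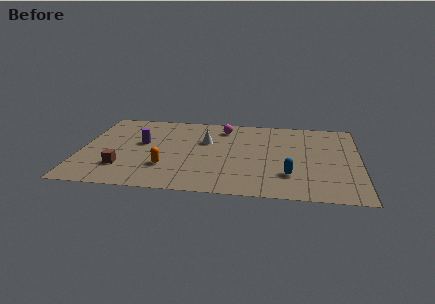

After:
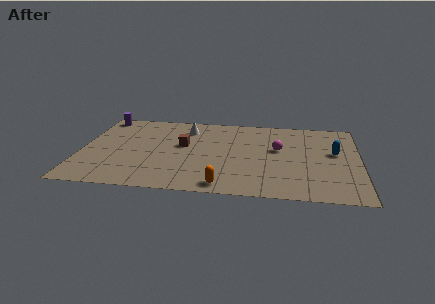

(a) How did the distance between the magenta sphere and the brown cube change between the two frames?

-2.3

They were about 7.4 units apart before and 5.1 after — 2.3 units closer together.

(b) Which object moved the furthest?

the brown cube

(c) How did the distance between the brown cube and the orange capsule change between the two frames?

+2.6

Before: roughly 2.3 units apart; after: 4.9. That's 2.6 units further apart.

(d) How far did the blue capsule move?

3.7

From (11.1, 2.5) to (13.5, 5.3), the blue capsule covered √(2.4² + 2.8²) ≈ 3.7 units.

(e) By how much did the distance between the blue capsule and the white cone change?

+2.6

The distance was about 5.6 in the first image and 8.2 in the second, so they moved 2.6 units further apart.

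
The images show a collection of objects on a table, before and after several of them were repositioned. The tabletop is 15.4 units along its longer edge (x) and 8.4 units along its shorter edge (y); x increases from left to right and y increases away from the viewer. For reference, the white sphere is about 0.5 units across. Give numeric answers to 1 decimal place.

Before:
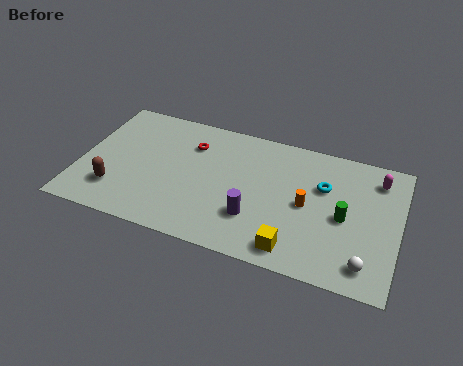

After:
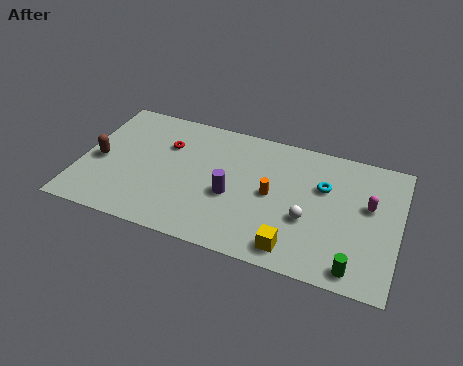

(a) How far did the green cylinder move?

3.0

From (12.8, 3.9) to (13.5, 1.0), the green cylinder covered √(0.7² + 2.9²) ≈ 3.0 units.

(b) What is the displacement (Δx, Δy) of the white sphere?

(-2.9, 1.8)

The white sphere was at about (14.0, 1.4) and moved to about (11.1, 3.2).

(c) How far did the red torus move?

1.3

From (5.2, 6.2) to (4.0, 5.8), the red torus covered √(1.2² + 0.4²) ≈ 1.3 units.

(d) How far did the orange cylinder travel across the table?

1.7

The orange cylinder moved from about (11.0, 4.1) to (9.3, 4.2), a distance of √(1.7² + 0.1²) ≈ 1.7.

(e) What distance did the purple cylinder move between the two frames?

1.6

The purple cylinder moved from about (8.6, 2.5) to (7.4, 3.5), a distance of √(1.2² + 1.0²) ≈ 1.6.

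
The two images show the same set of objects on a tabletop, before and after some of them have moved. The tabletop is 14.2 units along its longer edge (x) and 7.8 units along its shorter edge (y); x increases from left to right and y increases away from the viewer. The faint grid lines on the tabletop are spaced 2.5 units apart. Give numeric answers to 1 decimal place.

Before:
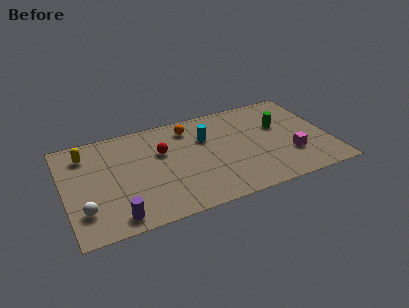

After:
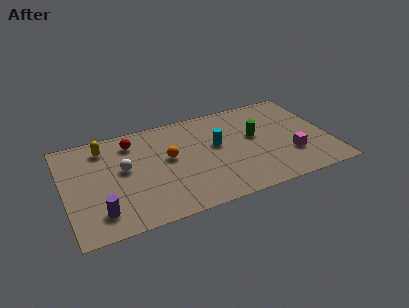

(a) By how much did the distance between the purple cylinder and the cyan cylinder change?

+0.4

They were about 6.7 units apart before and 7.1 after — 0.4 units further apart.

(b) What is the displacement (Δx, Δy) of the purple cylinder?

(-0.8, 0.6)

The purple cylinder was at about (2.5, 1.0) and moved to about (1.7, 1.6).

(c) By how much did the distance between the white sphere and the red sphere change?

-3.3

The distance was about 5.3 in the first image and 2.0 in the second, so they moved 3.3 units closer together.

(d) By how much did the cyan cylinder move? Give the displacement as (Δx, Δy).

(0.5, -0.8)

From the two frames, the cyan cylinder sits at roughly (7.7, 5.3) before and (8.2, 4.5) after.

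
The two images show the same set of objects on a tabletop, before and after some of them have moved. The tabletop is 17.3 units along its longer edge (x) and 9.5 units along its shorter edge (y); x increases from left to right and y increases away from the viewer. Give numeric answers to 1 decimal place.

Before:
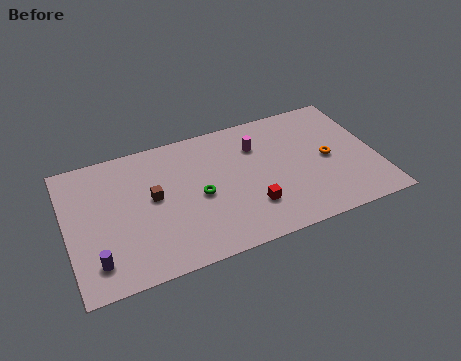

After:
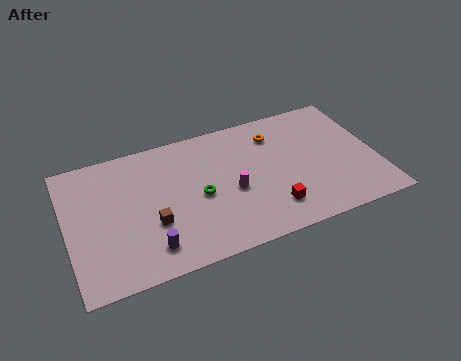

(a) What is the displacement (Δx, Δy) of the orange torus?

(-2.7, 2.8)

From the two frames, the orange torus sits at roughly (14.6, 4.6) before and (11.9, 7.4) after.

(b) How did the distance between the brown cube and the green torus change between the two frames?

+0.3

They were about 2.6 units apart before and 2.9 after — 0.3 units further apart.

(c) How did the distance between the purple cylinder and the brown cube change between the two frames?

-3.1

The distance was about 4.7 in the first image and 1.6 in the second, so they moved 3.1 units closer together.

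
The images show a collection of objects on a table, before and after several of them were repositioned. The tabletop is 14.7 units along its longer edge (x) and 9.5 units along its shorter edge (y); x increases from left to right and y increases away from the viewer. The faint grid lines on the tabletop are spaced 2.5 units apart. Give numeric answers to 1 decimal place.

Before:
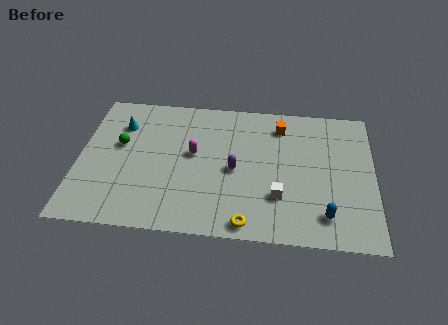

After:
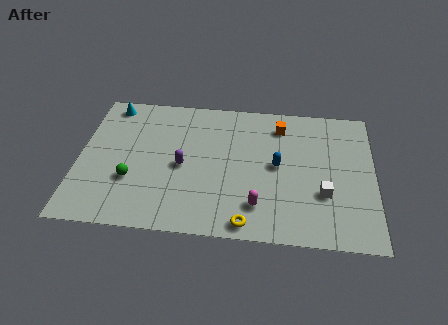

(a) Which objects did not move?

the yellow torus and the orange cube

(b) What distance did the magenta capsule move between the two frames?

4.6

From (5.7, 5.3) to (9.0, 2.1), the magenta capsule covered √(3.3² + 3.2²) ≈ 4.6 units.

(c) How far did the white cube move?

2.2

The white cube was near (10.0, 2.8) before and (12.2, 3.2) after, so it travelled √(2.2² + 0.4²) ≈ 2.2 units.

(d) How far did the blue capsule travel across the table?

3.9

From (12.3, 1.8) to (9.9, 4.9), the blue capsule covered √(2.4² + 3.1²) ≈ 3.9 units.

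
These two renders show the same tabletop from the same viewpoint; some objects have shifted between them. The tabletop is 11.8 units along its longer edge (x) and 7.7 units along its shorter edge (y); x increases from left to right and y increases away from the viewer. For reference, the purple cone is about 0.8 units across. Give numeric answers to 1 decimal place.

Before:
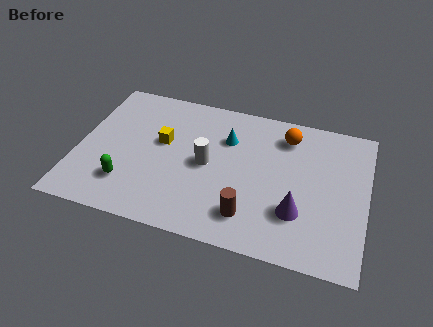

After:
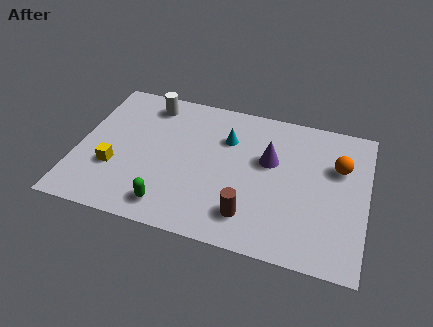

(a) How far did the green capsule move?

1.9

From (2.2, 1.9) to (4.0, 1.2), the green capsule covered √(1.8² + 0.7²) ≈ 1.9 units.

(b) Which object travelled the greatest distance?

the white cylinder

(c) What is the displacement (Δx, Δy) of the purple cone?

(-1.3, 2.4)

The purple cone was at about (9.1, 2.3) and moved to about (7.8, 4.7).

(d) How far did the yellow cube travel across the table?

2.6

From (3.4, 4.5) to (1.6, 2.6), the yellow cube covered √(1.8² + 1.9²) ≈ 2.6 units.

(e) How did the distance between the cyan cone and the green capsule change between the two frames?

-0.5

They were about 5.2 units apart before and 4.7 after — 0.5 units closer together.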